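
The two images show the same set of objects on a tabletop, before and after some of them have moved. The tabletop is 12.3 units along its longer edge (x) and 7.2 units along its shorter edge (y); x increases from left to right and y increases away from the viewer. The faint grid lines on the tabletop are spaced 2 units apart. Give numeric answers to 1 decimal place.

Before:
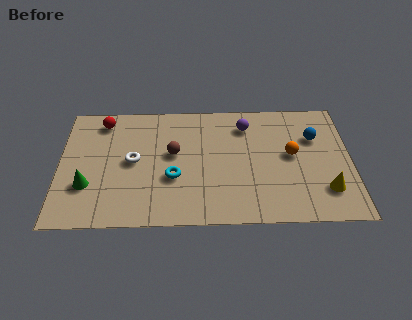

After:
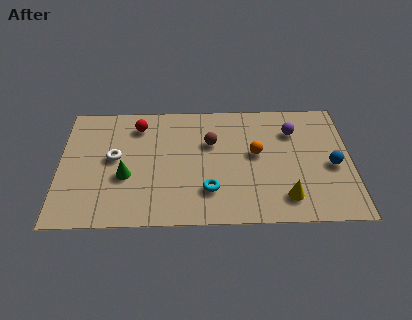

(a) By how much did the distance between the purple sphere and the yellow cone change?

-1.2

Before: roughly 5.1 units apart; after: 3.9. That's 1.2 units closer together.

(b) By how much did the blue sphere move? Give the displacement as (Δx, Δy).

(0.7, -1.7)

The blue sphere started near (10.8, 4.9) and ended near (11.5, 3.2).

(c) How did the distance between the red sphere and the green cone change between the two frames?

-0.8

They were about 3.8 units apart before and 3.0 after — 0.8 units closer together.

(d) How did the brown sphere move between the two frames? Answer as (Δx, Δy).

(1.6, 0.6)

From the two frames, the brown sphere sits at roughly (4.8, 4.1) before and (6.4, 4.7) after.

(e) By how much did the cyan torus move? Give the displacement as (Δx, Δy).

(1.5, -0.8)

The cyan torus started near (4.8, 2.7) and ended near (6.3, 1.9).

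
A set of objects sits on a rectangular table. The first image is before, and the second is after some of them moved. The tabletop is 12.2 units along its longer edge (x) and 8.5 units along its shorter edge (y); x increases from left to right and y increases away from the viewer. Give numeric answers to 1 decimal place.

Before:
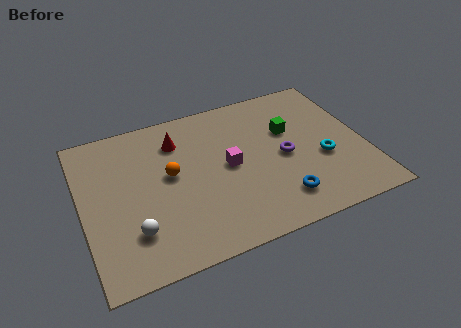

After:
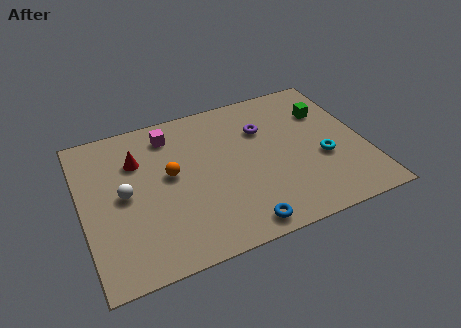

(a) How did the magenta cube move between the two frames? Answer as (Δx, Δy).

(-2.3, 2.7)

From the two frames, the magenta cube sits at roughly (6.3, 4.3) before and (4.0, 7.0) after.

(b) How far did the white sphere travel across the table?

2.1

The white sphere moved from about (2.0, 2.2) to (1.8, 4.3), a distance of √(0.2² + 2.1²) ≈ 2.1.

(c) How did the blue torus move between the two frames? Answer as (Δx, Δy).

(-1.8, -0.8)

From the two frames, the blue torus sits at roughly (8.2, 1.7) before and (6.4, 0.9) after.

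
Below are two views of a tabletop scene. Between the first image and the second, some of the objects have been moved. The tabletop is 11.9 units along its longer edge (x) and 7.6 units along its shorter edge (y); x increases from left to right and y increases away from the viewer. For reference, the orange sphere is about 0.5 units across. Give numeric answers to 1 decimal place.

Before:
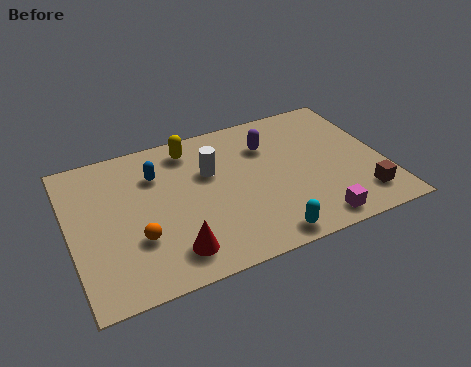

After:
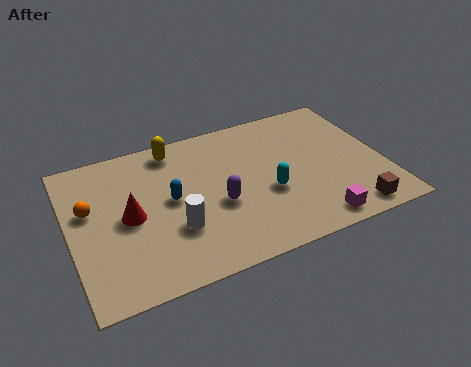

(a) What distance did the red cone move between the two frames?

2.7

The red cone moved from about (3.6, 1.4) to (2.2, 3.7), a distance of √(1.4² + 2.3²) ≈ 2.7.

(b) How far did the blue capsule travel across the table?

1.6

From (3.4, 5.5) to (3.8, 4.0), the blue capsule covered √(0.4² + 1.5²) ≈ 1.6 units.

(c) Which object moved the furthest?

the purple capsule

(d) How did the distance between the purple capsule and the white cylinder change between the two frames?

-0.6

Before: roughly 2.4 units apart; after: 1.8. That's 0.6 units closer together.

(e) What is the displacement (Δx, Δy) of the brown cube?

(-0.5, -0.6)

The brown cube was at about (10.8, 1.5) and moved to about (10.3, 0.9).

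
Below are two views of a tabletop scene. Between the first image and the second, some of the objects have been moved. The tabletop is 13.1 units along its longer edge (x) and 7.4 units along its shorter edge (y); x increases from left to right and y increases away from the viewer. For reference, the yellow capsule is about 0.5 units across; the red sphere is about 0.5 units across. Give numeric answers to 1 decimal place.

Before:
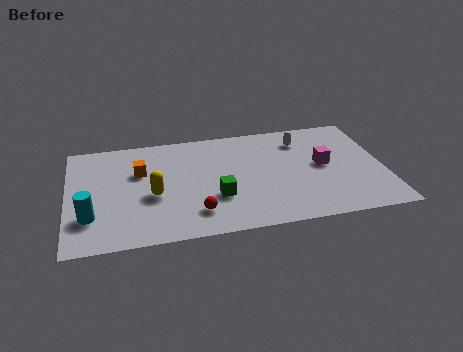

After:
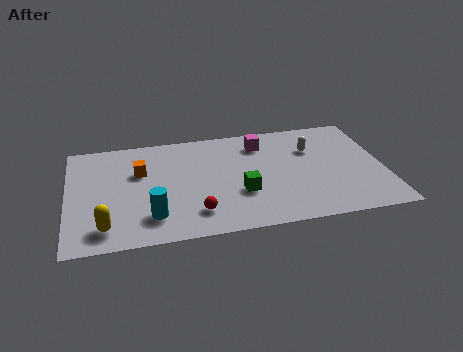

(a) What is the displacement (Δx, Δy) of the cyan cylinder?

(2.5, -0.4)

From the two frames, the cyan cylinder sits at roughly (0.9, 2.1) before and (3.4, 1.7) after.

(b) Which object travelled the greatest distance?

the magenta cube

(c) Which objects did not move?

the orange cube and the red sphere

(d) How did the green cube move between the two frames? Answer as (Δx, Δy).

(1.0, 0.1)

From the two frames, the green cube sits at roughly (6.1, 2.5) before and (7.1, 2.6) after.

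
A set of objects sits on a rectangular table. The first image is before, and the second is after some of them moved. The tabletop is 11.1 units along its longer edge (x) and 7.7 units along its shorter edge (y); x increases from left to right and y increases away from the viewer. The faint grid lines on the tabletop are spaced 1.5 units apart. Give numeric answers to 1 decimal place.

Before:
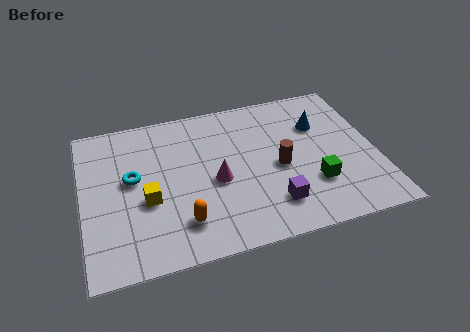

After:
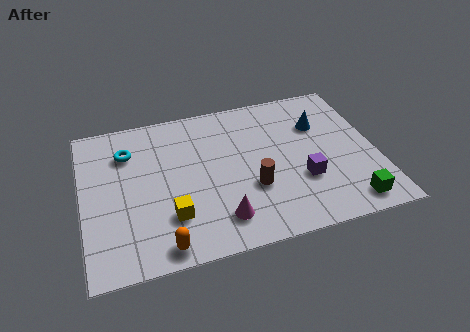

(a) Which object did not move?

the blue cone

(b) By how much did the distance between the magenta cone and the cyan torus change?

+2.1

They were about 3.2 units apart before and 5.3 after — 2.1 units further apart.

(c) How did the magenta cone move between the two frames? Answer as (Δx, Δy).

(0.0, -1.9)

The magenta cone was at about (5.0, 3.4) and moved to about (5.0, 1.5).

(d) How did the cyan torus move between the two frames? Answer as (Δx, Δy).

(-0.1, 1.4)

The cyan torus was at about (1.9, 4.3) and moved to about (1.8, 5.7).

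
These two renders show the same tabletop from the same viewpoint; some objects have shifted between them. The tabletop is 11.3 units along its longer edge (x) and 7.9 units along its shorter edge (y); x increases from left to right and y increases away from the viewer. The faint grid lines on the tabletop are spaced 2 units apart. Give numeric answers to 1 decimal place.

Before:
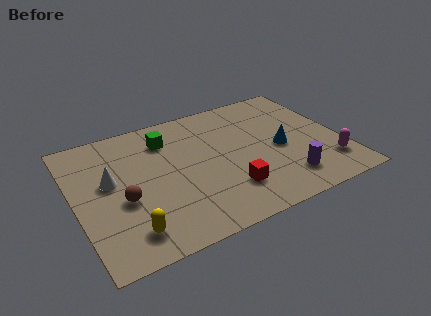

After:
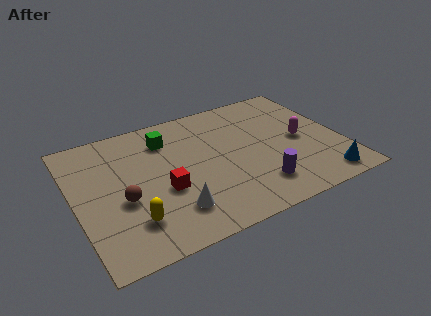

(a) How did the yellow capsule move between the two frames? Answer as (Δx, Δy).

(0.2, 0.5)

The yellow capsule was at about (1.9, 1.4) and moved to about (2.1, 1.9).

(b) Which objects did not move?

the brown sphere and the green cube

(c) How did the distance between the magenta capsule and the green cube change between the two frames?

-1.7

Before: roughly 7.7 units apart; after: 6.0. That's 1.7 units closer together.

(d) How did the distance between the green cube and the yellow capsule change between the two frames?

-0.5

They were about 5.2 units apart before and 4.7 after — 0.5 units closer together.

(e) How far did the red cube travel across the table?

2.8

The red cube moved from about (6.2, 2.0) to (3.6, 3.1), a distance of √(2.6² + 1.1²) ≈ 2.8.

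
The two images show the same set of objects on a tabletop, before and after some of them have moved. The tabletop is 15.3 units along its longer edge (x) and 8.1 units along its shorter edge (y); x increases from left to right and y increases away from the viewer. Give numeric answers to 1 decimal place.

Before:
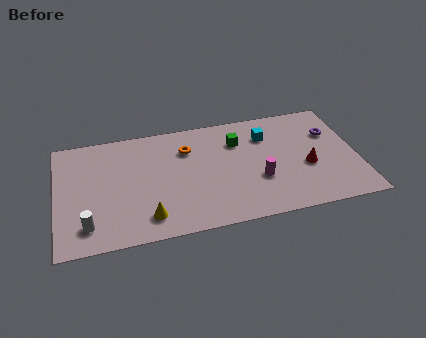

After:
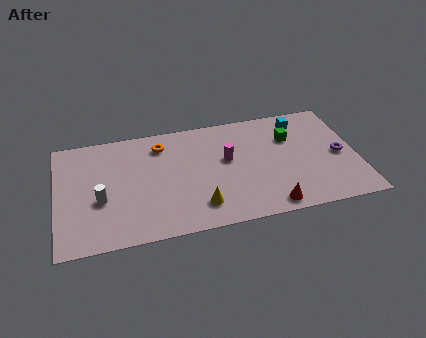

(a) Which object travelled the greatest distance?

the red cone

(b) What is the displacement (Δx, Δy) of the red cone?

(-2.1, -2.4)

The red cone was at about (12.7, 3.3) and moved to about (10.6, 0.9).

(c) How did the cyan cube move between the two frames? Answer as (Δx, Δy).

(1.8, 0.7)

The cyan cube was at about (10.8, 6.0) and moved to about (12.6, 6.7).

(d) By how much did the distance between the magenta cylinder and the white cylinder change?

-2.1

The distance was about 8.8 in the first image and 6.7 in the second, so they moved 2.1 units closer together.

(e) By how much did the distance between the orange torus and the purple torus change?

+2.0

The distance was about 7.4 in the first image and 9.4 in the second, so they moved 2.0 units further apart.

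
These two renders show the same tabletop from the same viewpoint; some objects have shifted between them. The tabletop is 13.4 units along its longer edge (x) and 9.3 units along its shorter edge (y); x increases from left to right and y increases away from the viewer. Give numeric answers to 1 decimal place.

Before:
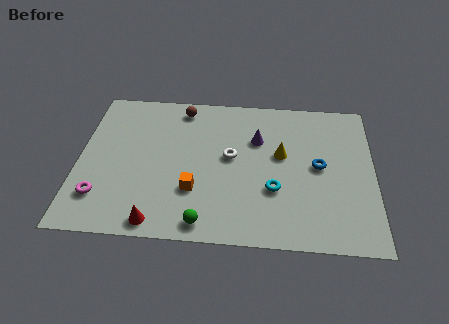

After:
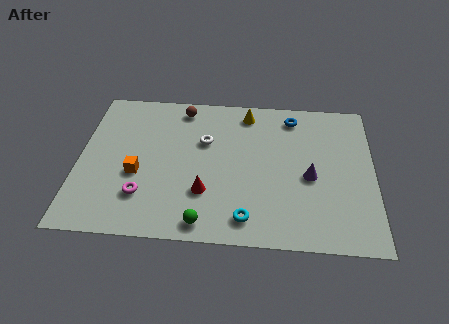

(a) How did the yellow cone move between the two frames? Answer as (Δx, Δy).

(-1.6, 2.6)

From the two frames, the yellow cone sits at roughly (9.2, 5.4) before and (7.6, 8.0) after.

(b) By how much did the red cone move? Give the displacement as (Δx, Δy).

(2.1, 1.9)

From the two frames, the red cone sits at roughly (3.7, 0.9) before and (5.8, 2.8) after.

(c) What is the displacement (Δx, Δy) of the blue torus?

(-1.2, 3.1)

The blue torus started near (10.9, 4.8) and ended near (9.7, 7.9).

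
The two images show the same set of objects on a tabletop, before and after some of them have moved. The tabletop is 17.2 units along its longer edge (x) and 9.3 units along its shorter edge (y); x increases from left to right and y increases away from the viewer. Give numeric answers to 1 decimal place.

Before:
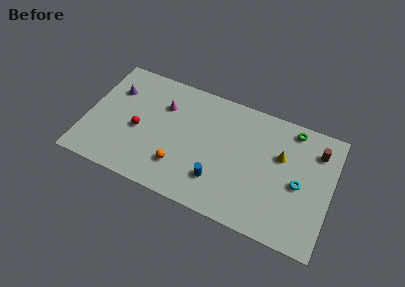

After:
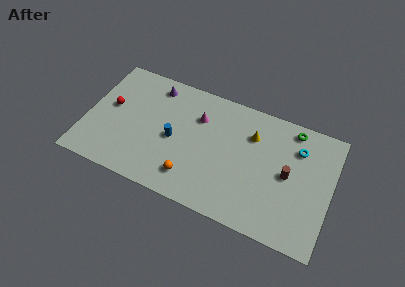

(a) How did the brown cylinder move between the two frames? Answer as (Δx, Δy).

(-1.8, -2.5)

From the two frames, the brown cylinder sits at roughly (16.0, 7.2) before and (14.2, 4.7) after.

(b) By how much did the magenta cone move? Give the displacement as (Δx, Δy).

(2.5, 0.0)

From the two frames, the magenta cone sits at roughly (5.2, 6.6) before and (7.7, 6.6) after.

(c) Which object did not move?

the green torus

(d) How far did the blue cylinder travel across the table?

3.8

The blue cylinder moved from about (9.5, 2.4) to (6.2, 4.3), a distance of √(3.3² + 1.9²) ≈ 3.8.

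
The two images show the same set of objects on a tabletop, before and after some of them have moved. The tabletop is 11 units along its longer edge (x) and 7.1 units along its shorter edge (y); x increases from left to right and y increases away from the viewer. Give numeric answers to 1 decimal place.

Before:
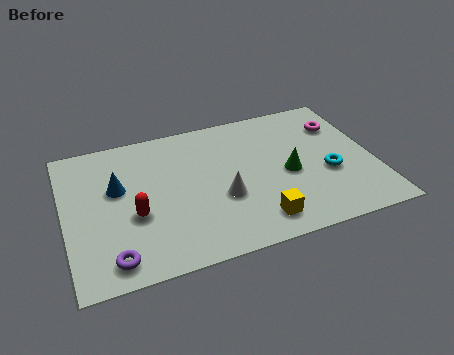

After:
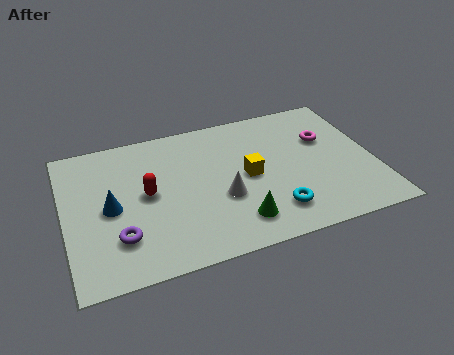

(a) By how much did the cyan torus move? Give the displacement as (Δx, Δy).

(-2.1, -1.3)

The cyan torus started near (9.3, 2.8) and ended near (7.2, 1.5).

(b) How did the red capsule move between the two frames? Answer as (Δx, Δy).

(0.5, 0.9)

From the two frames, the red capsule sits at roughly (2.4, 2.8) before and (2.9, 3.7) after.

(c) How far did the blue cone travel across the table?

0.9

The blue cone moved from about (1.9, 4.3) to (1.6, 3.4), a distance of √(0.3² + 0.9²) ≈ 0.9.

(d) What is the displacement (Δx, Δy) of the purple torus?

(0.3, 0.9)

The purple torus started near (1.5, 1.0) and ended near (1.8, 1.9).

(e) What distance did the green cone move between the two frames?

2.7

From (7.9, 3.2) to (5.9, 1.4), the green cone covered √(2.0² + 1.8²) ≈ 2.7 units.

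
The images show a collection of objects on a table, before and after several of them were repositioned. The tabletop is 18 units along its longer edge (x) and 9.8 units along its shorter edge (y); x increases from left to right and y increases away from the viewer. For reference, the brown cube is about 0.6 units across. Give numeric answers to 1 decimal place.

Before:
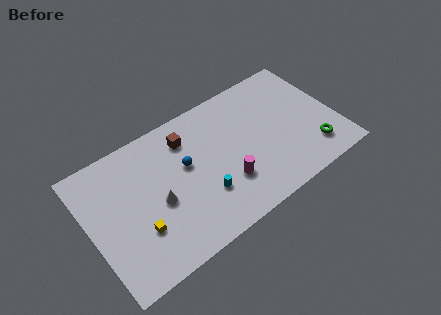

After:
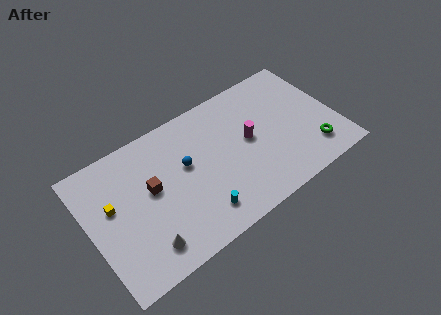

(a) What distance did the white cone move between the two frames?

2.9

The white cone was near (4.8, 4.3) before and (3.4, 1.8) after, so it travelled √(1.4² + 2.5²) ≈ 2.9 units.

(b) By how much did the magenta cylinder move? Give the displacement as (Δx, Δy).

(2.1, 2.2)

From the two frames, the magenta cylinder sits at roughly (9.6, 3.0) before and (11.7, 5.2) after.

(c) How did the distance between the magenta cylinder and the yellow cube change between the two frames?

+3.6

They were about 6.4 units apart before and 10.0 after — 3.6 units further apart.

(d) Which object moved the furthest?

the brown cube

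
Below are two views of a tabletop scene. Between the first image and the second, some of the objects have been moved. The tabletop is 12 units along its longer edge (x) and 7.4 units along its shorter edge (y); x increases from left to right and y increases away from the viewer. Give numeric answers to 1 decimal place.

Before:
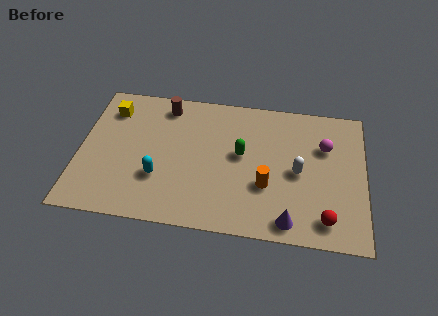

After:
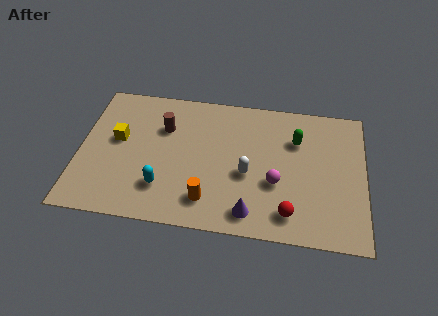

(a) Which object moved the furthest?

the magenta sphere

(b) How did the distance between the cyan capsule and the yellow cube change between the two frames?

-1.0

The distance was about 4.0 in the first image and 3.0 in the second, so they moved 1.0 units closer together.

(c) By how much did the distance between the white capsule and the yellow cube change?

-2.7

Before: roughly 8.3 units apart; after: 5.6. That's 2.7 units closer together.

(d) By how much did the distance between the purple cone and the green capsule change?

+0.7

The distance was about 3.8 in the first image and 4.5 in the second, so they moved 0.7 units further apart.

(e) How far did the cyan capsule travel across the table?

0.5

The cyan capsule moved from about (3.4, 2.4) to (3.6, 1.9), a distance of √(0.2² + 0.5²) ≈ 0.5.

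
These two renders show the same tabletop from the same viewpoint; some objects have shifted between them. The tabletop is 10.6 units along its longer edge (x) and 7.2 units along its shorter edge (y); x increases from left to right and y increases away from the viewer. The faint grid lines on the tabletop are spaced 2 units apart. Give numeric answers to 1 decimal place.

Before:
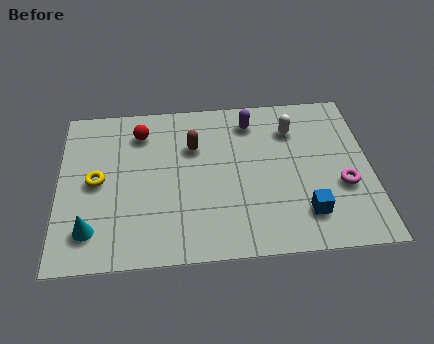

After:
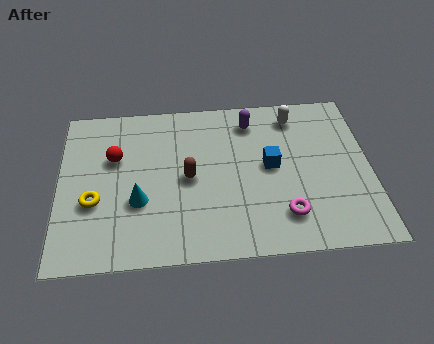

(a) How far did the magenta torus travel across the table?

2.3

The magenta torus was near (9.6, 2.7) before and (7.6, 1.6) after, so it travelled √(2.0² + 1.1²) ≈ 2.3 units.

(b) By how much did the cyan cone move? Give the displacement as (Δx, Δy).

(1.6, 1.1)

The cyan cone started near (1.1, 1.5) and ended near (2.7, 2.6).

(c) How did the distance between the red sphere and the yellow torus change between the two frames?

-0.6

They were about 2.6 units apart before and 2.0 after — 0.6 units closer together.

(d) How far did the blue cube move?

2.5

The blue cube was near (8.3, 1.6) before and (7.2, 3.8) after, so it travelled √(1.1² + 2.2²) ≈ 2.5 units.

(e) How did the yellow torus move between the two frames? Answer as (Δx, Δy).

(-0.1, -0.9)

The yellow torus started near (1.3, 3.6) and ended near (1.2, 2.7).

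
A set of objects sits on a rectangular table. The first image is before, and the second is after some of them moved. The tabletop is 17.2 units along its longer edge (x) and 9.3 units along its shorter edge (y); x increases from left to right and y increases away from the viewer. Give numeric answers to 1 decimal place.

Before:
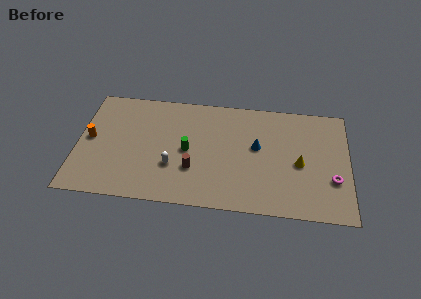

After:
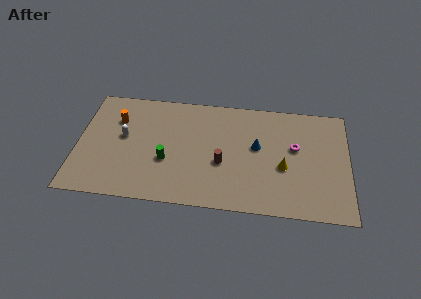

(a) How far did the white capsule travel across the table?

3.8

The white capsule was near (6.1, 3.1) before and (2.9, 5.2) after, so it travelled √(3.2² + 2.1²) ≈ 3.8 units.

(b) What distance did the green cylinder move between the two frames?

1.6

The green cylinder was near (7.0, 4.5) before and (5.7, 3.5) after, so it travelled √(1.3² + 1.0²) ≈ 1.6 units.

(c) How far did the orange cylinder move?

2.4

From (0.8, 4.8) to (2.4, 6.6), the orange cylinder covered √(1.6² + 1.8²) ≈ 2.4 units.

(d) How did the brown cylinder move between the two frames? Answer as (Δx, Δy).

(1.8, 0.7)

The brown cylinder started near (7.4, 3.0) and ended near (9.2, 3.7).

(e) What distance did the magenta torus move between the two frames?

3.4

From (16.2, 3.1) to (13.8, 5.5), the magenta torus covered √(2.4² + 2.4²) ≈ 3.4 units.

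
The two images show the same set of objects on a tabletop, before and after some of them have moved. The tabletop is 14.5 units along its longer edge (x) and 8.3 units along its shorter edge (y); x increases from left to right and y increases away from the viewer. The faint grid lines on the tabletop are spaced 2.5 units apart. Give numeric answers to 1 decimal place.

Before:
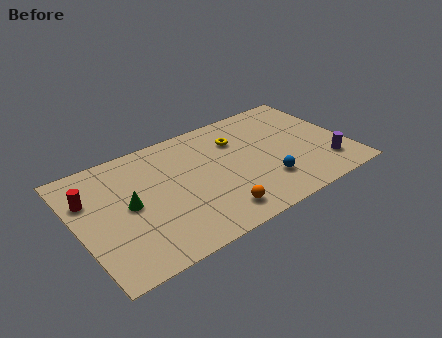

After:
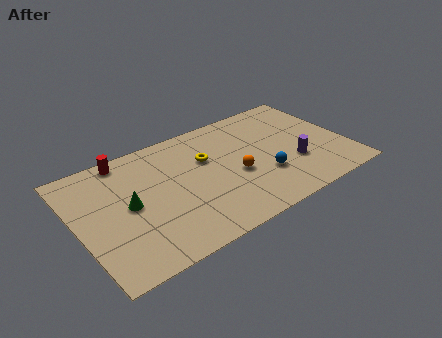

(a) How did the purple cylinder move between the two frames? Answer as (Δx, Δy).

(-1.6, 0.9)

The purple cylinder started near (13.1, 1.9) and ended near (11.5, 2.8).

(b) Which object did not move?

the green cone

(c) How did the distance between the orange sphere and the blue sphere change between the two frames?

-1.4

They were about 3.0 units apart before and 1.6 after — 1.4 units closer together.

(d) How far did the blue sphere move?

0.5

From (9.8, 2.2) to (9.8, 2.7), the blue sphere covered √(0.0² + 0.5²) ≈ 0.5 units.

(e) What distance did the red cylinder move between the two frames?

2.8

From (0.8, 5.7) to (3.0, 7.5), the red cylinder covered √(2.2² + 1.8²) ≈ 2.8 units.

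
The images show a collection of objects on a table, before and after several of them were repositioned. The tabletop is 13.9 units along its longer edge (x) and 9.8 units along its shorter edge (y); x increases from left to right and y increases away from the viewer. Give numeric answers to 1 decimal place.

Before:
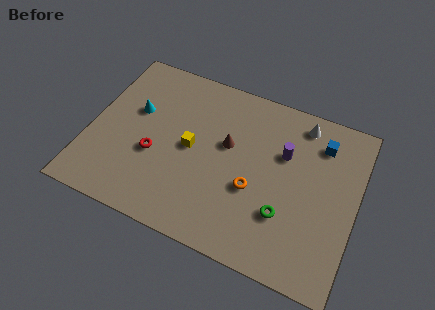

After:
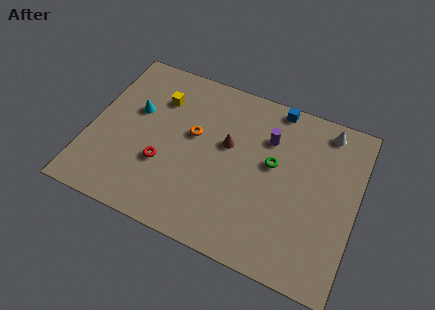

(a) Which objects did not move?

the cyan cone and the brown cone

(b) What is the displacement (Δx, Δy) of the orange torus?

(-3.4, 1.9)

The orange torus started near (8.7, 3.8) and ended near (5.3, 5.7).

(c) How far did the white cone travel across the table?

1.3

The white cone moved from about (10.7, 8.5) to (12.0, 8.6), a distance of √(1.3² + 0.1²) ≈ 1.3.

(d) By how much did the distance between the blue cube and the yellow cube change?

-0.8

The distance was about 7.1 in the first image and 6.3 in the second, so they moved 0.8 units closer together.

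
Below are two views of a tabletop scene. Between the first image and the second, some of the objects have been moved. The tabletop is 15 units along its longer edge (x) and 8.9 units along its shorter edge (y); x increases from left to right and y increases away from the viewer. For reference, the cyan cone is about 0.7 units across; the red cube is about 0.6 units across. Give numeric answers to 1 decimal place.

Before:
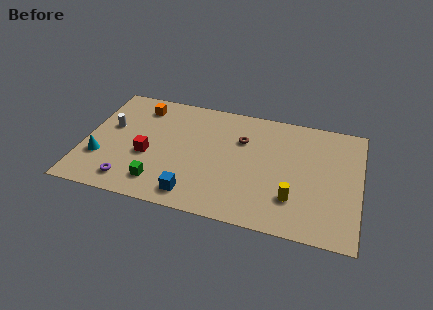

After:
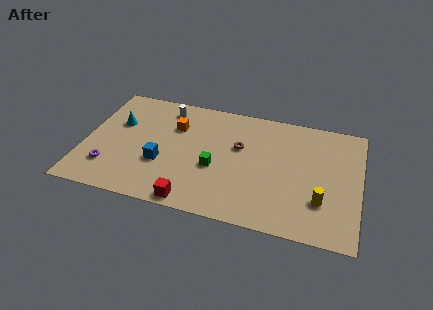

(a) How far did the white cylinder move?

3.6

The white cylinder moved from about (1.3, 5.3) to (4.2, 7.5), a distance of √(2.9² + 2.2²) ≈ 3.6.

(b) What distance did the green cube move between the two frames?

3.5

From (4.3, 1.7) to (7.2, 3.6), the green cube covered √(2.9² + 1.9²) ≈ 3.5 units.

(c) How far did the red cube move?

3.9

The red cube moved from about (3.5, 3.6) to (6.2, 0.8), a distance of √(2.7² + 2.8²) ≈ 3.9.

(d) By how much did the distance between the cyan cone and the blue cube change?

-1.8

Before: roughly 5.4 units apart; after: 3.6. That's 1.8 units closer together.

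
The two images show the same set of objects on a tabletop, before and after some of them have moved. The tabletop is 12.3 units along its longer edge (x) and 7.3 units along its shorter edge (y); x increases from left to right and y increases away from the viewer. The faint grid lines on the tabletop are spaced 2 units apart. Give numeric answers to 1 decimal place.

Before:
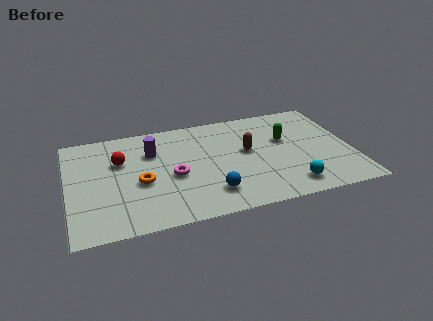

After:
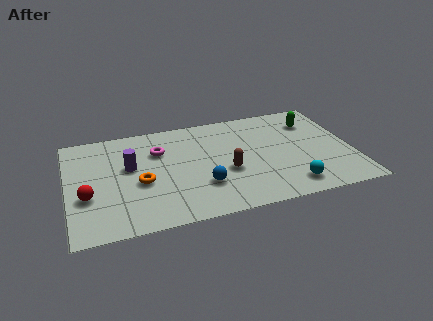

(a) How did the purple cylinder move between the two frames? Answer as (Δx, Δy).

(-1.0, -0.8)

The purple cylinder was at about (3.7, 5.1) and moved to about (2.7, 4.3).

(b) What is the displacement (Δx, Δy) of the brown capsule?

(-1.0, -1.2)

From the two frames, the brown capsule sits at roughly (7.8, 4.1) before and (6.8, 2.9) after.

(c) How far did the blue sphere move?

0.7

From (6.0, 1.6) to (5.7, 2.2), the blue sphere covered √(0.3² + 0.6²) ≈ 0.7 units.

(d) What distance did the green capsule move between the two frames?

1.6

The green capsule was near (9.5, 4.5) before and (10.8, 5.5) after, so it travelled √(1.3² + 1.0²) ≈ 1.6 units.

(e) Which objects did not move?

the orange torus and the cyan sphere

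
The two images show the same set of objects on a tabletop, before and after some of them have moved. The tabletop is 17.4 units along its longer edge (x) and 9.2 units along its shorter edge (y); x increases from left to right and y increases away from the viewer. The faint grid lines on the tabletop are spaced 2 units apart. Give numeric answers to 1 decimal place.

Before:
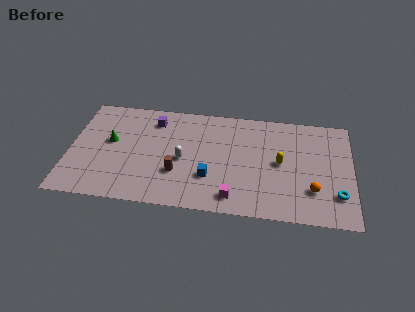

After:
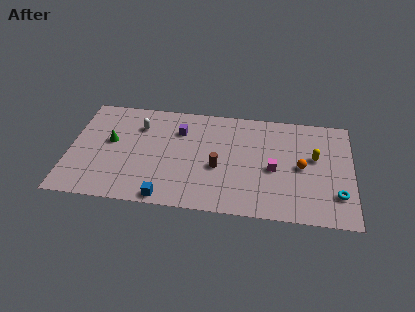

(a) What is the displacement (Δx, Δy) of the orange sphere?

(-0.7, 1.9)

From the two frames, the orange sphere sits at roughly (15.0, 2.6) before and (14.3, 4.5) after.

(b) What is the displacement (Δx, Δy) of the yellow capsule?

(2.1, 0.7)

The yellow capsule was at about (13.0, 4.7) and moved to about (15.1, 5.4).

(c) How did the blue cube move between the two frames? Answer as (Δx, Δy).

(-2.6, -2.1)

The blue cube was at about (8.7, 2.9) and moved to about (6.1, 0.8).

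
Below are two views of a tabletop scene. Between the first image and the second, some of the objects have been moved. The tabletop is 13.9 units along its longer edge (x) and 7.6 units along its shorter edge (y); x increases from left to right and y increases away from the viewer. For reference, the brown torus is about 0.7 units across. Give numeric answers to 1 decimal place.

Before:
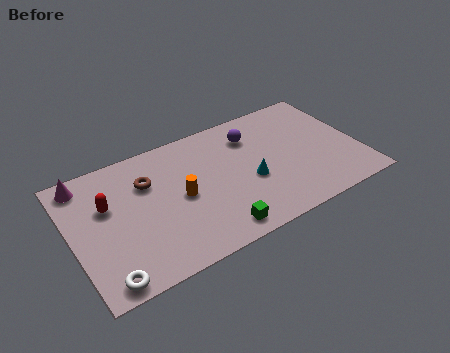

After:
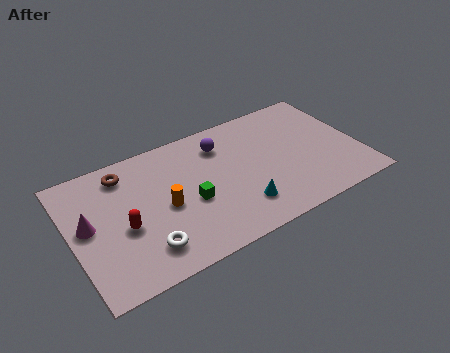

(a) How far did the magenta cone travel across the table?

2.5

From (0.9, 6.6) to (0.8, 4.1), the magenta cone covered √(0.1² + 2.5²) ≈ 2.5 units.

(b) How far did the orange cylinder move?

0.8

The orange cylinder moved from about (5.2, 3.7) to (4.4, 3.5), a distance of √(0.8² + 0.2²) ≈ 0.8.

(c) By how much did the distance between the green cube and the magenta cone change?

-3.0

Before: roughly 7.9 units apart; after: 4.9. That's 3.0 units closer together.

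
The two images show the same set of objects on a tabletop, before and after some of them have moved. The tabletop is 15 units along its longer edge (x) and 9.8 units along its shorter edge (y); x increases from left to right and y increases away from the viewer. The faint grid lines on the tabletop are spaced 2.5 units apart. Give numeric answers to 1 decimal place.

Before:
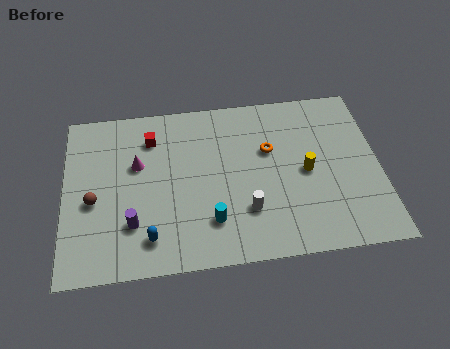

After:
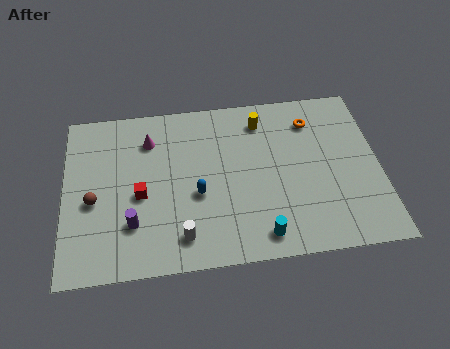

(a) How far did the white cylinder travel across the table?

3.3

The white cylinder was near (8.6, 2.8) before and (5.5, 1.7) after, so it travelled √(3.1² + 1.1²) ≈ 3.3 units.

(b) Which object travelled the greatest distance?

the yellow cylinder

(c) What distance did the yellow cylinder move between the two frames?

3.9

From (11.5, 4.7) to (9.5, 8.0), the yellow cylinder covered √(2.0² + 3.3²) ≈ 3.9 units.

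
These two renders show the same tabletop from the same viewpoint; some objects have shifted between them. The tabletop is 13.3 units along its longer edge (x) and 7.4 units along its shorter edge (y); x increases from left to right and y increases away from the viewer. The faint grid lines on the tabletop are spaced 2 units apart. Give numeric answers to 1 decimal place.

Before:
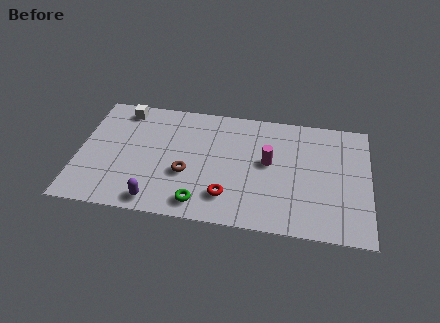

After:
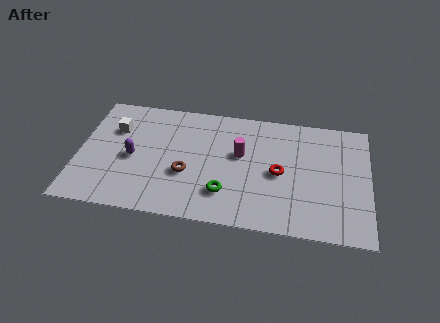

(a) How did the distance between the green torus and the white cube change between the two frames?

-0.4

They were about 6.5 units apart before and 6.1 after — 0.4 units closer together.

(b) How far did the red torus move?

2.9

The red torus moved from about (6.9, 1.7) to (9.2, 3.5), a distance of √(2.3² + 1.8²) ≈ 2.9.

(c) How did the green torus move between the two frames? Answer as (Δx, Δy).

(1.1, 0.8)

The green torus was at about (5.7, 1.1) and moved to about (6.8, 1.9).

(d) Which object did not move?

the brown torus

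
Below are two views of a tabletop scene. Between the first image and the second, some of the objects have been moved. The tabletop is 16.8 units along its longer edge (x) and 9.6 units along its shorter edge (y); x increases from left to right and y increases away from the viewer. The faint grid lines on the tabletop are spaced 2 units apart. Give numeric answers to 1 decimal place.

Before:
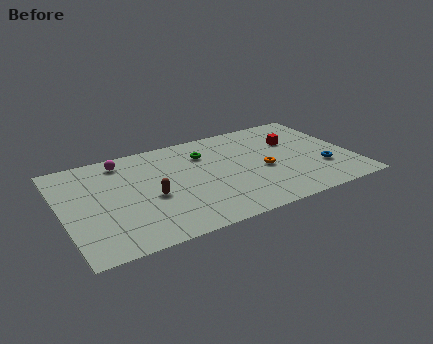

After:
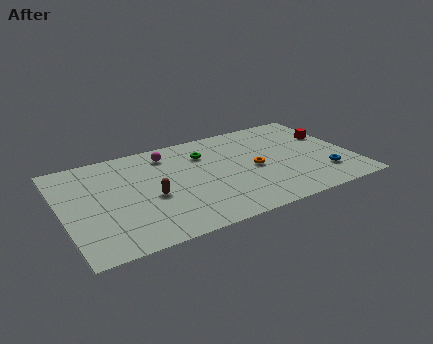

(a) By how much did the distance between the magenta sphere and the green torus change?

-2.6

The distance was about 4.8 in the first image and 2.2 in the second, so they moved 2.6 units closer together.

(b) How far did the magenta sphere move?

2.6

From (3.8, 8.2) to (6.4, 7.9), the magenta sphere covered √(2.6² + 0.3²) ≈ 2.6 units.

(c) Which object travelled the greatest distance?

the magenta sphere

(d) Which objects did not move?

the brown capsule and the green torus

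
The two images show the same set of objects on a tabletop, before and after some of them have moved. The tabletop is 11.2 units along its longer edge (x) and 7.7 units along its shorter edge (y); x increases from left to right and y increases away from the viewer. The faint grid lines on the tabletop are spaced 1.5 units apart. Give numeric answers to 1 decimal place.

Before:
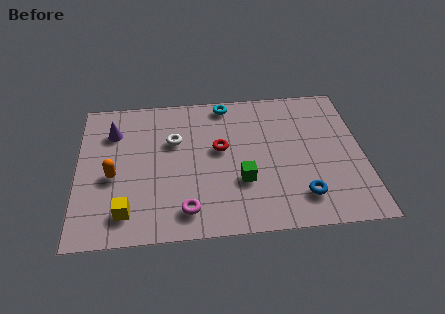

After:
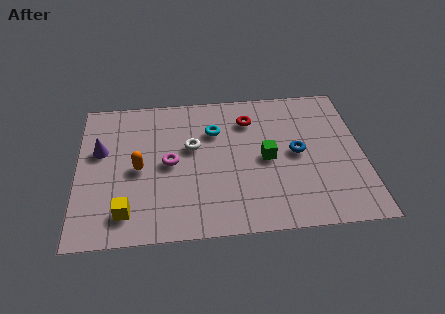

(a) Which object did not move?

the yellow cube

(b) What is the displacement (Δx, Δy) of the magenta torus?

(-0.6, 2.5)

The magenta torus started near (4.2, 1.3) and ended near (3.6, 3.8).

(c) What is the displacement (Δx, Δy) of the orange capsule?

(1.0, 0.3)

From the two frames, the orange capsule sits at roughly (1.4, 3.3) before and (2.4, 3.6) after.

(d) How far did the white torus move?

0.8

The white torus moved from about (3.8, 5.0) to (4.5, 4.6), a distance of √(0.7² + 0.4²) ≈ 0.8.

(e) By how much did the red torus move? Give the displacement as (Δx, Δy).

(1.2, 1.5)

The red torus started near (5.6, 4.4) and ended near (6.8, 5.9).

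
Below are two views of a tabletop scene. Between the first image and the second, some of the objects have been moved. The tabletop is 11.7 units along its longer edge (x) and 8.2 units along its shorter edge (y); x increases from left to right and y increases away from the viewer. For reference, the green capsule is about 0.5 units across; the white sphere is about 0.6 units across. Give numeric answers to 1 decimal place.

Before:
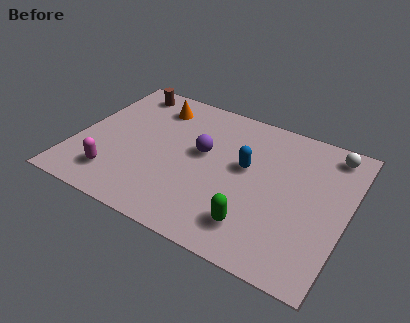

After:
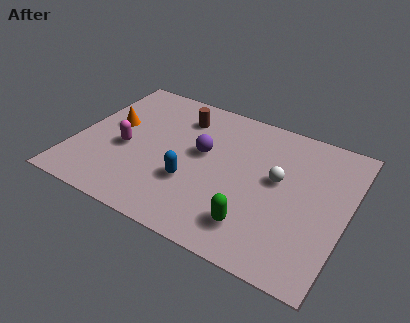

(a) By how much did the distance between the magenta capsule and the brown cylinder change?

-1.9

They were about 5.4 units apart before and 3.5 after — 1.9 units closer together.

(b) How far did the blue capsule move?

2.8

The blue capsule was near (7.3, 4.7) before and (5.2, 2.8) after, so it travelled √(2.1² + 1.9²) ≈ 2.8 units.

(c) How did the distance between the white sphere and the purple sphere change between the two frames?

-2.5

Before: roughly 5.8 units apart; after: 3.3. That's 2.5 units closer together.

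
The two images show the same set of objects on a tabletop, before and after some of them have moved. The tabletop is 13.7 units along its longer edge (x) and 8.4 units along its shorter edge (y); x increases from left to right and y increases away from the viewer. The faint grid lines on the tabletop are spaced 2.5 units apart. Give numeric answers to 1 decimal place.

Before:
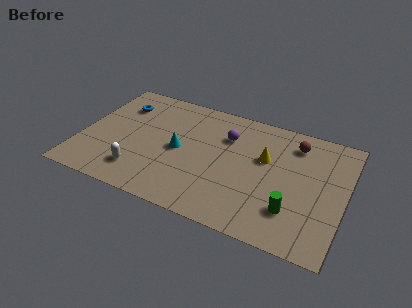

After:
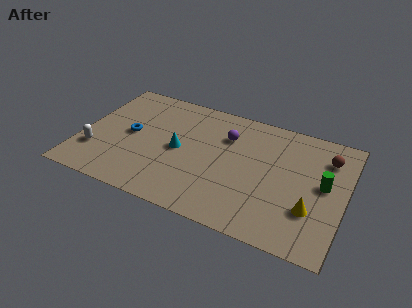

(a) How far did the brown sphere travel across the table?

1.7

The brown sphere moved from about (10.9, 6.8) to (12.6, 6.4), a distance of √(1.7² + 0.4²) ≈ 1.7.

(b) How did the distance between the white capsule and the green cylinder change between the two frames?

+4.0

The distance was about 7.9 in the first image and 11.9 in the second, so they moved 4.0 units further apart.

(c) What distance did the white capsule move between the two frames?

2.5

The white capsule moved from about (3.3, 1.8) to (0.9, 2.4), a distance of √(2.4² + 0.6²) ≈ 2.5.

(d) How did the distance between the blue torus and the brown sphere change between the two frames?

+1.1

The distance was about 9.2 in the first image and 10.3 in the second, so they moved 1.1 units further apart.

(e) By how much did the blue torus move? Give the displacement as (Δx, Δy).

(0.8, -2.0)

The blue torus was at about (1.7, 6.3) and moved to about (2.5, 4.3).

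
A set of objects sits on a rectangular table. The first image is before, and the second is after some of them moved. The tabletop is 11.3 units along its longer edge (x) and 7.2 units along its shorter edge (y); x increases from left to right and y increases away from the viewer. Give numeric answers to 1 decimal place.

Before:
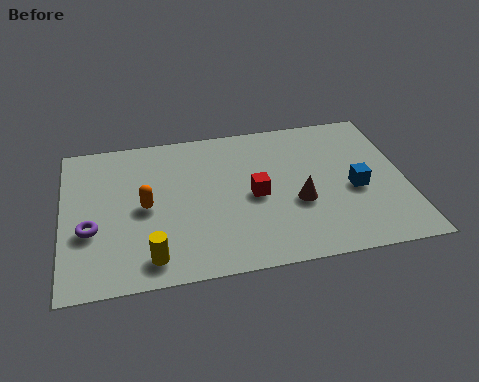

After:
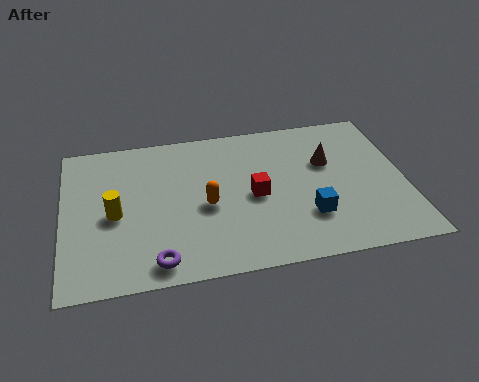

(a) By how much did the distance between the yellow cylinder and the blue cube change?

-0.7

They were about 7.1 units apart before and 6.4 after — 0.7 units closer together.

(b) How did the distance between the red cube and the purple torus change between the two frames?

-1.3

They were about 5.4 units apart before and 4.1 after — 1.3 units closer together.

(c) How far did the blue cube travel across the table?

1.9

From (9.6, 3.1) to (8.0, 2.1), the blue cube covered √(1.6² + 1.0²) ≈ 1.9 units.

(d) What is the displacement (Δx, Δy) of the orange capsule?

(2.0, -0.3)

The orange capsule started near (2.7, 3.5) and ended near (4.7, 3.2).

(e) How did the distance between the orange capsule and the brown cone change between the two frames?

-0.7

They were about 5.0 units apart before and 4.3 after — 0.7 units closer together.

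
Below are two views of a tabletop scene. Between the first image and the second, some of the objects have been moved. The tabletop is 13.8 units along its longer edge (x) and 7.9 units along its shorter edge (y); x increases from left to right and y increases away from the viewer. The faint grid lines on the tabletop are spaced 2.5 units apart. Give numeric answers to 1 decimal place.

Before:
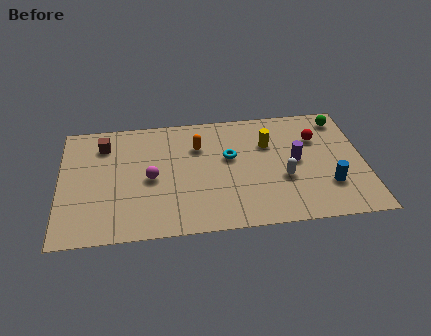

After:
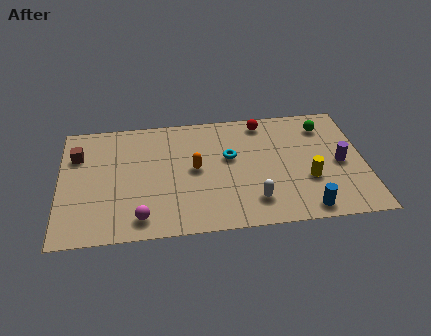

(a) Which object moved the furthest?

the yellow cylinder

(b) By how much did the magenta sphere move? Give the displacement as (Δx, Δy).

(-0.5, -2.5)

The magenta sphere started near (4.1, 3.7) and ended near (3.6, 1.2).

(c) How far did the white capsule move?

1.9

From (10.1, 3.0) to (8.7, 1.7), the white capsule covered √(1.4² + 1.3²) ≈ 1.9 units.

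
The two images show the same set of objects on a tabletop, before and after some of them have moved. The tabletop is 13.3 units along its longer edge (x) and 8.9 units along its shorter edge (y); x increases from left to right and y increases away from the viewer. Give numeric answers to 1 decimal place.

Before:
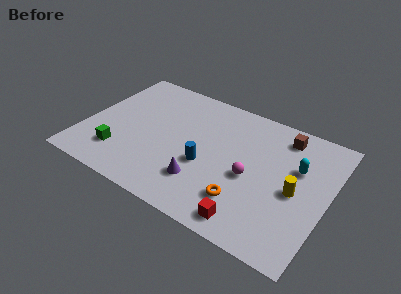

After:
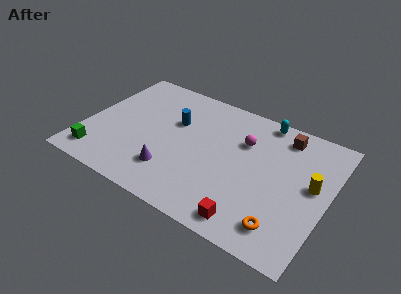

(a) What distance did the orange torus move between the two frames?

2.3

The orange torus was near (9.1, 2.2) before and (11.3, 1.6) after, so it travelled √(2.2² + 0.6²) ≈ 2.3 units.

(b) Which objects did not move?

the brown cube and the red cube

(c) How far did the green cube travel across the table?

1.3

The green cube moved from about (2.2, 2.1) to (1.1, 1.4), a distance of √(1.1² + 0.7²) ≈ 1.3.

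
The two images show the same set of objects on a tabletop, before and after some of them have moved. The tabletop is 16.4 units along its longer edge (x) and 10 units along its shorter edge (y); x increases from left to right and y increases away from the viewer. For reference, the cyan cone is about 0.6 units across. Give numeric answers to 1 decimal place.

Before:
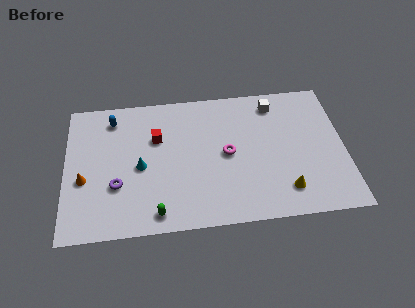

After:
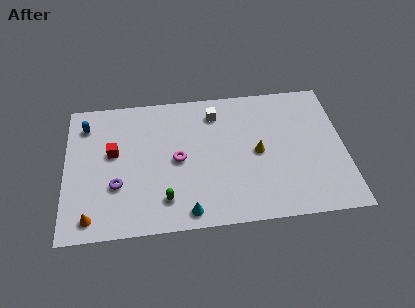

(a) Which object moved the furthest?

the cyan cone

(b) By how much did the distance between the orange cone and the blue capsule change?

+2.1

The distance was about 4.6 in the first image and 6.7 in the second, so they moved 2.1 units further apart.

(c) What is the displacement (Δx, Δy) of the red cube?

(-2.6, -0.8)

The red cube started near (5.4, 6.6) and ended near (2.8, 5.8).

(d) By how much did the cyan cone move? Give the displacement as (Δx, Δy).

(2.7, -3.5)

From the two frames, the cyan cone sits at roughly (4.4, 4.6) before and (7.1, 1.1) after.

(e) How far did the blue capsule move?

1.6

From (2.8, 8.3) to (1.2, 8.0), the blue capsule covered √(1.6² + 0.3²) ≈ 1.6 units.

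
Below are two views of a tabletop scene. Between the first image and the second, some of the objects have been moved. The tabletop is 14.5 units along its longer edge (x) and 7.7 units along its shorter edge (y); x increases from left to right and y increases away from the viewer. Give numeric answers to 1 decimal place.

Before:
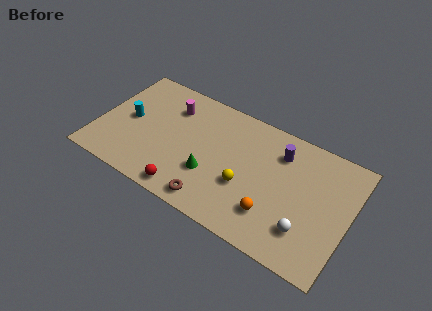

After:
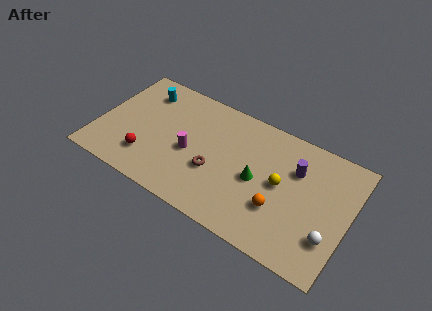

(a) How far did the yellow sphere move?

2.2

The yellow sphere moved from about (8.7, 2.9) to (10.6, 4.0), a distance of √(1.9² + 1.1²) ≈ 2.2.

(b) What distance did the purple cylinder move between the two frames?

1.2

The purple cylinder moved from about (10.3, 5.9) to (11.3, 5.3), a distance of √(1.0² + 0.6²) ≈ 1.2.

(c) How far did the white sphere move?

1.3

The white sphere was near (12.3, 2.0) before and (13.6, 2.2) after, so it travelled √(1.3² + 0.2²) ≈ 1.3 units.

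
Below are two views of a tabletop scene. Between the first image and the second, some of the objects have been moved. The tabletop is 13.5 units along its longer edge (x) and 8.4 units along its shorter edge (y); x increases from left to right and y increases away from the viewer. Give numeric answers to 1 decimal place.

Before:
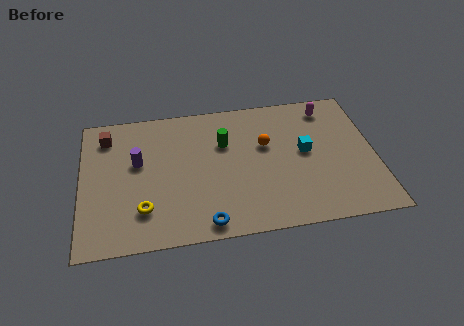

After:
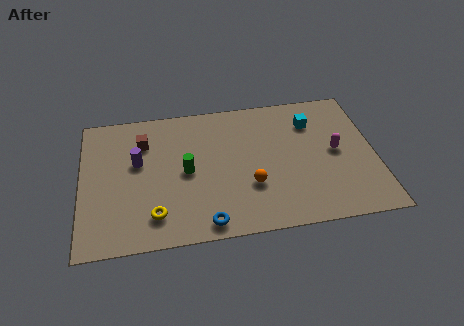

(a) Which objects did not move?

the blue torus and the purple cylinder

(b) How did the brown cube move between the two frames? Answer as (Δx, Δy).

(1.7, -0.6)

The brown cube was at about (1.2, 6.8) and moved to about (2.9, 6.2).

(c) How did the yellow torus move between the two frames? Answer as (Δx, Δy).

(0.5, -0.4)

The yellow torus was at about (2.8, 2.1) and moved to about (3.3, 1.7).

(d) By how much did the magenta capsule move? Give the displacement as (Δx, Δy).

(0.2, -2.8)

The magenta capsule was at about (11.5, 7.1) and moved to about (11.7, 4.3).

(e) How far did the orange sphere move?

2.5

The orange sphere moved from about (8.5, 5.2) to (7.7, 2.8), a distance of √(0.8² + 2.4²) ≈ 2.5.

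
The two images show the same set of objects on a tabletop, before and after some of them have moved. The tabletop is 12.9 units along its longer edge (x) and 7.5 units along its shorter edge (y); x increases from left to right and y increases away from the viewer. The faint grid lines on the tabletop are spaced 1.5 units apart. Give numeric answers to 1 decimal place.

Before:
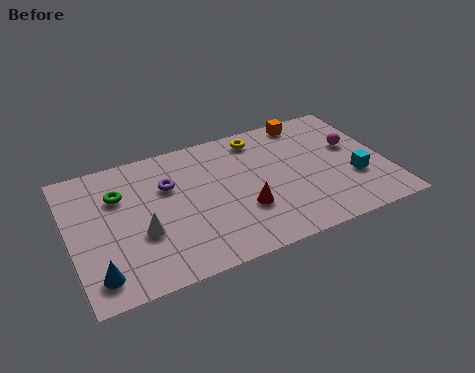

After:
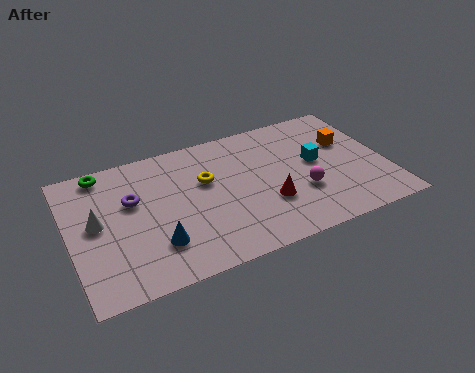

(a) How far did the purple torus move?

1.5

The purple torus moved from about (4.1, 5.0) to (2.6, 4.7), a distance of √(1.5² + 0.3²) ≈ 1.5.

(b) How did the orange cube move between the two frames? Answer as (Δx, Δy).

(1.4, -1.9)

The orange cube was at about (10.1, 6.7) and moved to about (11.5, 4.8).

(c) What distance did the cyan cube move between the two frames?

2.1

The cyan cube moved from about (11.5, 2.6) to (10.1, 4.1), a distance of √(1.4² + 1.5²) ≈ 2.1.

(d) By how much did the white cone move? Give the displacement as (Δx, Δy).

(-1.7, 1.2)

The white cone started near (2.8, 2.8) and ended near (1.1, 4.0).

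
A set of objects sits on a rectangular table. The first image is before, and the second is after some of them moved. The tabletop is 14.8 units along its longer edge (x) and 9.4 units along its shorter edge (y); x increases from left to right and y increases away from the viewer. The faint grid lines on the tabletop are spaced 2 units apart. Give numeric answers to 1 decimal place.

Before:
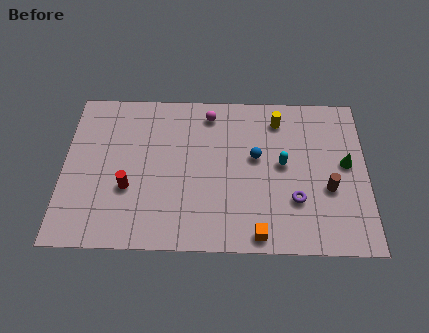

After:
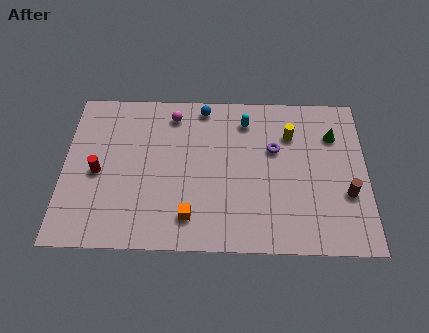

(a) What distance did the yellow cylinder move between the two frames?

1.1

The yellow cylinder moved from about (10.5, 7.7) to (11.1, 6.8), a distance of √(0.6² + 0.9²) ≈ 1.1.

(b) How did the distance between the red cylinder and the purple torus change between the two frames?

+0.6

They were about 8.1 units apart before and 8.7 after — 0.6 units further apart.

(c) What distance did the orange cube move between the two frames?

3.4

The orange cube was near (9.5, 0.9) before and (6.2, 1.8) after, so it travelled √(3.3² + 0.9²) ≈ 3.4 units.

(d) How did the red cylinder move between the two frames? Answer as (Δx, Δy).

(-1.5, 0.9)

From the two frames, the red cylinder sits at roughly (3.2, 3.4) before and (1.7, 4.3) after.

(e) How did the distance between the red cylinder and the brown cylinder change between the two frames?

+2.4

Before: roughly 9.7 units apart; after: 12.1. That's 2.4 units further apart.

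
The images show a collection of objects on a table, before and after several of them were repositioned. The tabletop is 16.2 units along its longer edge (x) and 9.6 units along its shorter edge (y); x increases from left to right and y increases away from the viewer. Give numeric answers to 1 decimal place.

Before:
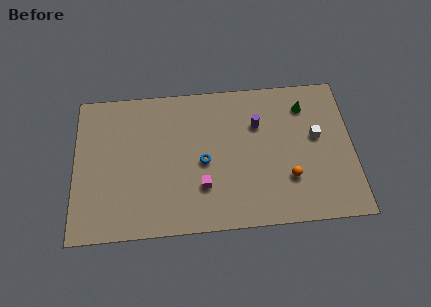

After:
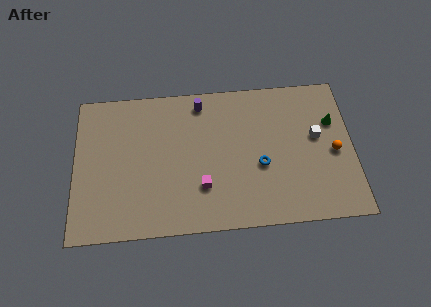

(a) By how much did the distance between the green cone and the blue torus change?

-1.8

They were about 6.8 units apart before and 5.0 after — 1.8 units closer together.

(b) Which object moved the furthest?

the purple cylinder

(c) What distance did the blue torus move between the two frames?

3.3

From (7.5, 4.4) to (10.8, 3.9), the blue torus covered √(3.3² + 0.5²) ≈ 3.3 units.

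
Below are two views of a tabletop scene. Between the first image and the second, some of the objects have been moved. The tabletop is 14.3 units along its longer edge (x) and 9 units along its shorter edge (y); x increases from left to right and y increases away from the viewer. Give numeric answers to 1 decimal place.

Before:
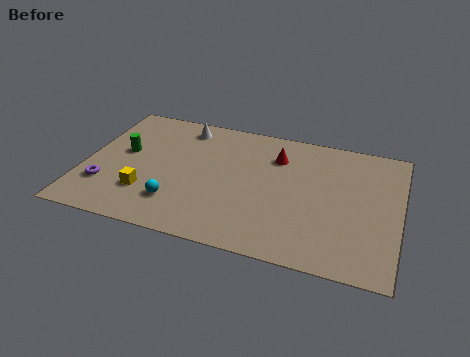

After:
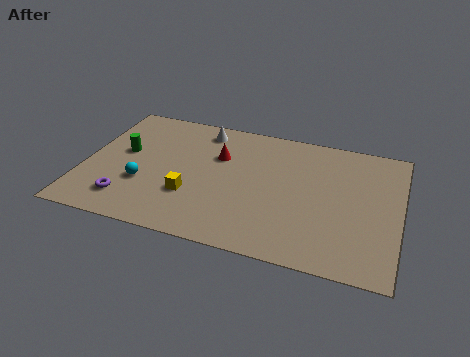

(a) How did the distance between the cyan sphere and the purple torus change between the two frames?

-1.9

The distance was about 3.3 in the first image and 1.4 in the second, so they moved 1.9 units closer together.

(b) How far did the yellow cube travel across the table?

2.0

The yellow cube was near (3.0, 2.5) before and (5.0, 2.9) after, so it travelled √(2.0² + 0.4²) ≈ 2.0 units.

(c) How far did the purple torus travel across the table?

1.3

From (1.1, 2.5) to (2.2, 1.8), the purple torus covered √(1.1² + 0.7²) ≈ 1.3 units.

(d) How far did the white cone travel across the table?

0.9

From (4.2, 7.7) to (5.1, 7.7), the white cone covered √(0.9² + 0.0²) ≈ 0.9 units.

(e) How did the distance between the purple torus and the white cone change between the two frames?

+0.5

Before: roughly 6.1 units apart; after: 6.6. That's 0.5 units further apart.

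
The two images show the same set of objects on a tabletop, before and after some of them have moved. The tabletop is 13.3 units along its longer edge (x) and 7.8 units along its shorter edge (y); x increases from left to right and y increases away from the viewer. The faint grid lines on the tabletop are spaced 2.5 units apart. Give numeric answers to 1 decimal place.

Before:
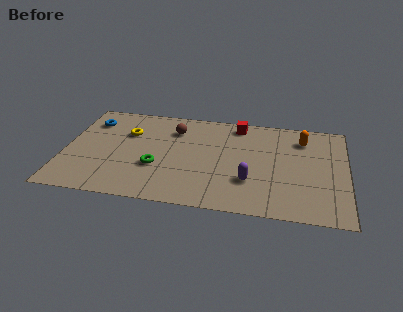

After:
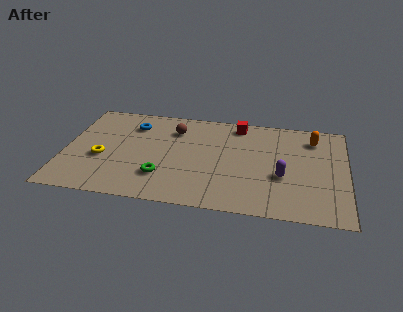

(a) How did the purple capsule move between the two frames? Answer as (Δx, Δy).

(1.5, 0.6)

The purple capsule started near (8.8, 2.4) and ended near (10.3, 3.0).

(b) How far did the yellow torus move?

2.5

From (2.9, 5.3) to (1.8, 3.1), the yellow torus covered √(1.1² + 2.2²) ≈ 2.5 units.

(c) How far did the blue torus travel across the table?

2.0

The blue torus was near (1.1, 6.0) before and (3.1, 6.0) after, so it travelled √(2.0² + 0.0²) ≈ 2.0 units.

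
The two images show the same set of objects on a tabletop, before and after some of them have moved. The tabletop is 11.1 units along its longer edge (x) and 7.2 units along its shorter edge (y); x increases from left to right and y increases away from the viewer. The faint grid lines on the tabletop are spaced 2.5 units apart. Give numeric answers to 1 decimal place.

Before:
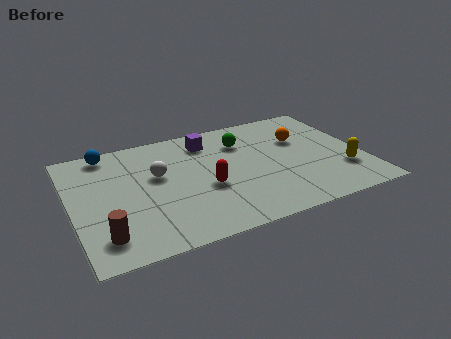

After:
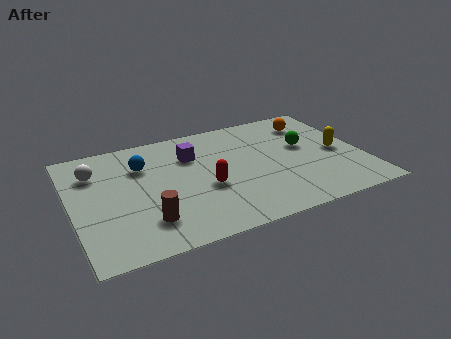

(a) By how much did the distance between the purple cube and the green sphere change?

+3.0

Before: roughly 1.4 units apart; after: 4.4. That's 3.0 units further apart.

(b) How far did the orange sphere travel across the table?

1.2

From (8.9, 4.7) to (9.5, 5.7), the orange sphere covered √(0.6² + 1.0²) ≈ 1.2 units.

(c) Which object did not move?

the red capsule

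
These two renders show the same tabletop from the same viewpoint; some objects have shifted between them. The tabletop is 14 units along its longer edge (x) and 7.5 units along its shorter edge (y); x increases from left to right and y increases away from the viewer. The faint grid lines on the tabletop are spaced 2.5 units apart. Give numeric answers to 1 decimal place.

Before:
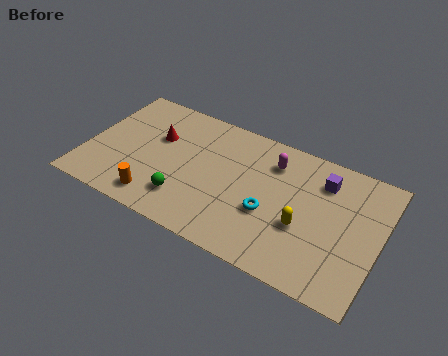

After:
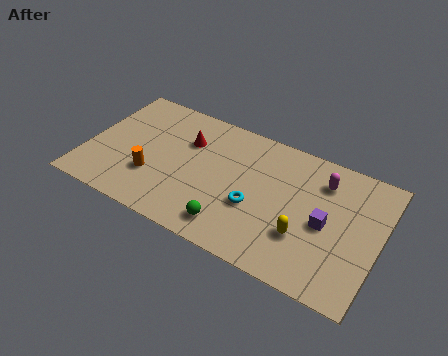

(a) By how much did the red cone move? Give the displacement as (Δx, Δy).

(1.4, 0.4)

The red cone was at about (3.2, 4.8) and moved to about (4.6, 5.2).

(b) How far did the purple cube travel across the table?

2.3

From (11.1, 5.8) to (11.5, 3.5), the purple cube covered √(0.4² + 2.3²) ≈ 2.3 units.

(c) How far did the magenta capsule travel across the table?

2.4

The magenta capsule moved from about (8.7, 5.8) to (11.1, 5.8), a distance of √(2.4² + 0.0²) ≈ 2.4.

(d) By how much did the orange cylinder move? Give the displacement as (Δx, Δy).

(-0.4, 1.2)

The orange cylinder was at about (3.7, 1.2) and moved to about (3.3, 2.4).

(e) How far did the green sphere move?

2.4

From (5.0, 1.8) to (7.3, 1.3), the green sphere covered √(2.3² + 0.5²) ≈ 2.4 units.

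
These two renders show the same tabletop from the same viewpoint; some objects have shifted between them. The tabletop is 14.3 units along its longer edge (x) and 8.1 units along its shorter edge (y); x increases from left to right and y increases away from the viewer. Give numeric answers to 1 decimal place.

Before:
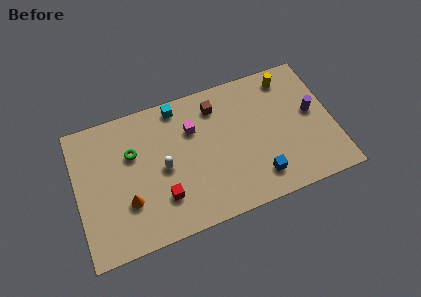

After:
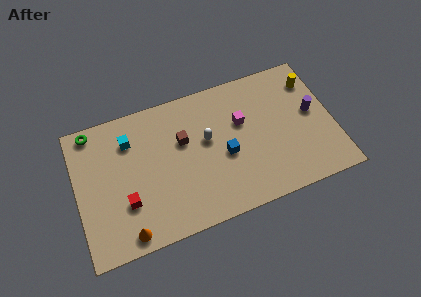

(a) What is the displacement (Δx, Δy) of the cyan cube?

(-2.8, -1.1)

From the two frames, the cyan cube sits at roughly (5.9, 7.2) before and (3.1, 6.1) after.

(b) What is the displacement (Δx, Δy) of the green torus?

(-2.1, 2.0)

The green torus started near (3.2, 5.3) and ended near (1.1, 7.3).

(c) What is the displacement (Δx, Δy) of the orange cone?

(-0.2, -1.7)

The orange cone was at about (2.7, 2.6) and moved to about (2.5, 0.9).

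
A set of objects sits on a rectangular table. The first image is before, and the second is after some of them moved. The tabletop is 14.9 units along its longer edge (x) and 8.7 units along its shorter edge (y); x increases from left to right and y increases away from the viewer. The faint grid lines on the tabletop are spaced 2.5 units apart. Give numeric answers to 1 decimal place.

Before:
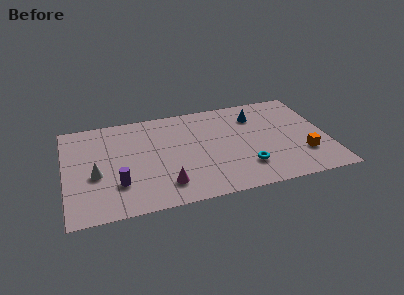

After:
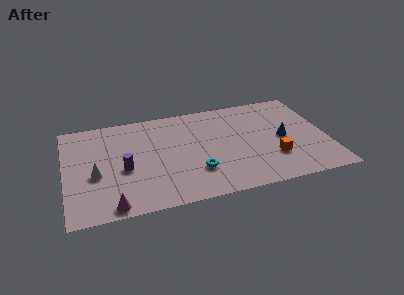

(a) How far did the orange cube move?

1.7

The orange cube was near (13.4, 2.5) before and (11.7, 2.6) after, so it travelled √(1.7² + 0.1²) ≈ 1.7 units.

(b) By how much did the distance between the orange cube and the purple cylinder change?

-2.0

They were about 10.5 units apart before and 8.5 after — 2.0 units closer together.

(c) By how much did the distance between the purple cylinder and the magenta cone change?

+0.3

Before: roughly 2.7 units apart; after: 3.0. That's 0.3 units further apart.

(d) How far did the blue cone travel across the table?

2.8

From (11.0, 6.6) to (12.4, 4.2), the blue cone covered √(1.4² + 2.4²) ≈ 2.8 units.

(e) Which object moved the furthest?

the magenta cone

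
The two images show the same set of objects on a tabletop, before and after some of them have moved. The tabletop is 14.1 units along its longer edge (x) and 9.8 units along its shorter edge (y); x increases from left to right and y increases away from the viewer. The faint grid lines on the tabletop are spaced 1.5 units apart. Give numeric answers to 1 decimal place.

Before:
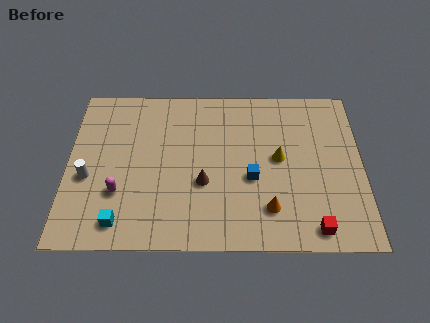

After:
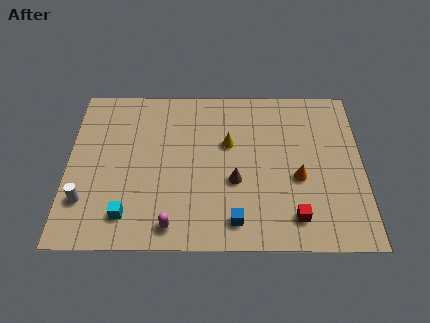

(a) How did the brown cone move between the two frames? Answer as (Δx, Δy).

(1.5, 0.1)

The brown cone started near (6.5, 3.7) and ended near (8.0, 3.8).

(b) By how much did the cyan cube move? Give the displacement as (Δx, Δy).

(0.3, 0.4)

The cyan cube was at about (2.6, 1.4) and moved to about (2.9, 1.8).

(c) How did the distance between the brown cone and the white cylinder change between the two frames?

+1.7

They were about 5.5 units apart before and 7.2 after — 1.7 units further apart.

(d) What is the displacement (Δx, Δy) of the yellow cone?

(-2.4, 0.9)

The yellow cone started near (10.1, 5.2) and ended near (7.7, 6.1).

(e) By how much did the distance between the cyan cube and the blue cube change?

-1.6

Before: roughly 6.7 units apart; after: 5.1. That's 1.6 units closer together.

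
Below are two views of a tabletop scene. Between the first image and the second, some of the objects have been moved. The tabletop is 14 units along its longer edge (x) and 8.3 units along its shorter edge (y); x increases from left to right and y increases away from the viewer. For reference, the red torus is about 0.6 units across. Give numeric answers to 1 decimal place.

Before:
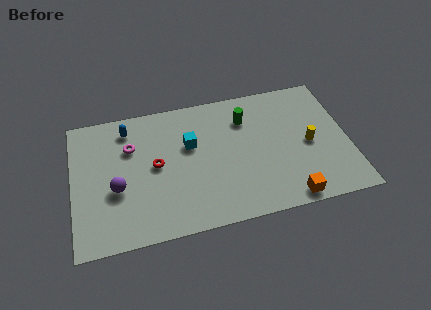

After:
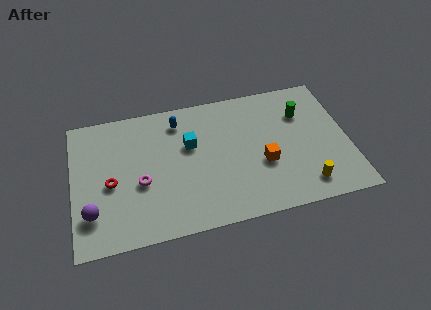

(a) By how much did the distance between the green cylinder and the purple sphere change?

+4.2

The distance was about 7.3 in the first image and 11.5 in the second, so they moved 4.2 units further apart.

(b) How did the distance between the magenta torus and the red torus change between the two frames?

-0.3

They were about 1.8 units apart before and 1.5 after — 0.3 units closer together.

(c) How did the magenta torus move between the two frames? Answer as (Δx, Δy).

(0.4, -2.3)

From the two frames, the magenta torus sits at roughly (3.0, 5.7) before and (3.4, 3.4) after.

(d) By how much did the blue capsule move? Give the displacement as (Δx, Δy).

(2.6, -0.1)

From the two frames, the blue capsule sits at roughly (2.9, 6.9) before and (5.5, 6.8) after.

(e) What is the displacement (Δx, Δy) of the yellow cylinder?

(-0.4, -2.5)

From the two frames, the yellow cylinder sits at roughly (12.0, 3.9) before and (11.6, 1.4) after.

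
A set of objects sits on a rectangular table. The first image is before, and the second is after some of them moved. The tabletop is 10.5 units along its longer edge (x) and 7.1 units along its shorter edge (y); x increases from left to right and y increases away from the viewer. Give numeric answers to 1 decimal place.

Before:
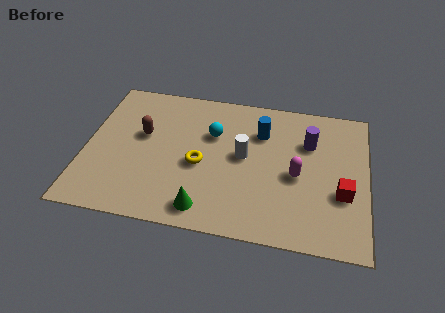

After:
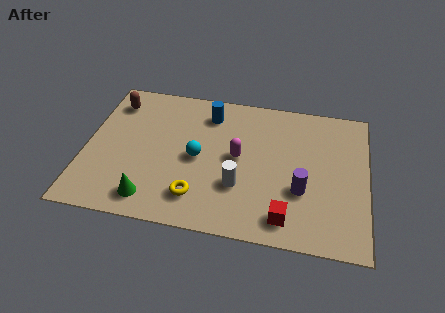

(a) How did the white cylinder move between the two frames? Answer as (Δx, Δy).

(-0.1, -1.5)

The white cylinder was at about (5.9, 3.8) and moved to about (5.8, 2.3).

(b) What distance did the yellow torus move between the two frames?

1.6

The yellow torus was near (4.3, 3.1) before and (4.3, 1.5) after, so it travelled √(0.0² + 1.6²) ≈ 1.6 units.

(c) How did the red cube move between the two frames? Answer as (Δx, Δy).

(-2.0, -1.5)

The red cube started near (9.6, 2.6) and ended near (7.6, 1.1).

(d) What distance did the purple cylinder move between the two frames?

2.4

The purple cylinder moved from about (8.3, 4.9) to (8.1, 2.5), a distance of √(0.2² + 2.4²) ≈ 2.4.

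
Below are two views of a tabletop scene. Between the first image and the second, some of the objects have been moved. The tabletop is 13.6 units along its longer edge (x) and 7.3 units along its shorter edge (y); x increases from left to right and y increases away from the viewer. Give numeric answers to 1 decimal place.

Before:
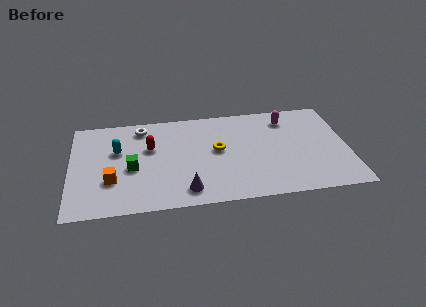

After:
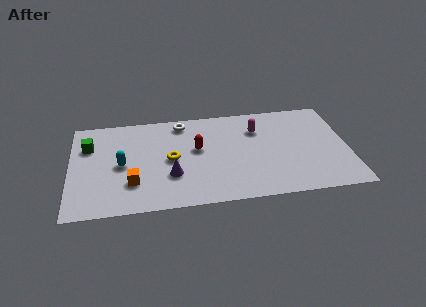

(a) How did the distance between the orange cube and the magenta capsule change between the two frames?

-2.4

They were about 9.4 units apart before and 7.0 after — 2.4 units closer together.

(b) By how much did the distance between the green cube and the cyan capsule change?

+0.7

They were about 1.6 units apart before and 2.3 after — 0.7 units further apart.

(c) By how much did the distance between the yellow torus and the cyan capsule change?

-2.5

The distance was about 4.9 in the first image and 2.4 in the second, so they moved 2.5 units closer together.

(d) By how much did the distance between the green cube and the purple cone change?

+1.5

The distance was about 3.3 in the first image and 4.8 in the second, so they moved 1.5 units further apart.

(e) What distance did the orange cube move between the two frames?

1.0

From (2.0, 2.4) to (3.0, 2.1), the orange cube covered √(1.0² + 0.3²) ≈ 1.0 units.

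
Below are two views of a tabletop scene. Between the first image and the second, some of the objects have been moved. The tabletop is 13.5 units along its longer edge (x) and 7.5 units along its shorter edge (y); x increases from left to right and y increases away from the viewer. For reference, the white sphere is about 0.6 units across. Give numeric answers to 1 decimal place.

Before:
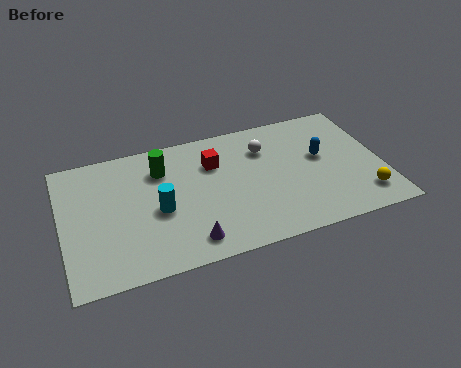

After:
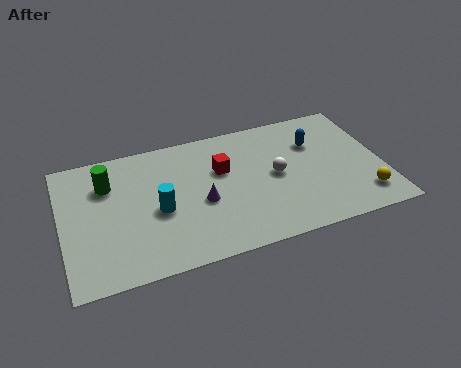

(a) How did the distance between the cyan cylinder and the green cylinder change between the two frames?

+0.6

They were about 2.3 units apart before and 2.9 after — 0.6 units further apart.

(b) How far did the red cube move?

0.6

The red cube moved from about (6.5, 5.3) to (6.8, 4.8), a distance of √(0.3² + 0.5²) ≈ 0.6.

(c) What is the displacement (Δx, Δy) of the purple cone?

(0.7, 2.0)

The purple cone started near (5.1, 1.2) and ended near (5.8, 3.2).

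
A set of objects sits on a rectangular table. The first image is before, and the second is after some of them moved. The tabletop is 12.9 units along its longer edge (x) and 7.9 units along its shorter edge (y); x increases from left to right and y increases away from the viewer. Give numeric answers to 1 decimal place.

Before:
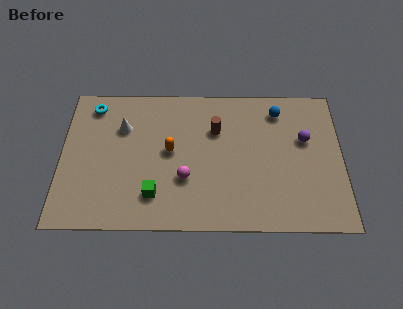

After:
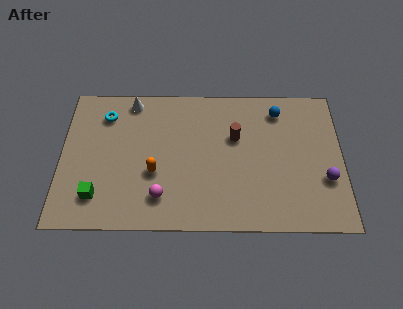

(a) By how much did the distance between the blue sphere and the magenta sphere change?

+1.5

Before: roughly 5.7 units apart; after: 7.2. That's 1.5 units further apart.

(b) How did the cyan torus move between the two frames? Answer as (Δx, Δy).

(0.6, -0.5)

The cyan torus started near (1.4, 6.7) and ended near (2.0, 6.2).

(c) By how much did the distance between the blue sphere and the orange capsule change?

+1.2

The distance was about 5.5 in the first image and 6.7 in the second, so they moved 1.2 units further apart.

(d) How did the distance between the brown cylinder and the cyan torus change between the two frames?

+0.3

They were about 5.8 units apart before and 6.1 after — 0.3 units further apart.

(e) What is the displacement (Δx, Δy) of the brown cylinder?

(0.9, -0.4)

The brown cylinder started near (7.1, 5.4) and ended near (8.0, 5.0).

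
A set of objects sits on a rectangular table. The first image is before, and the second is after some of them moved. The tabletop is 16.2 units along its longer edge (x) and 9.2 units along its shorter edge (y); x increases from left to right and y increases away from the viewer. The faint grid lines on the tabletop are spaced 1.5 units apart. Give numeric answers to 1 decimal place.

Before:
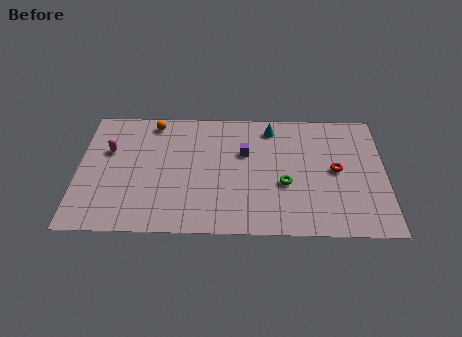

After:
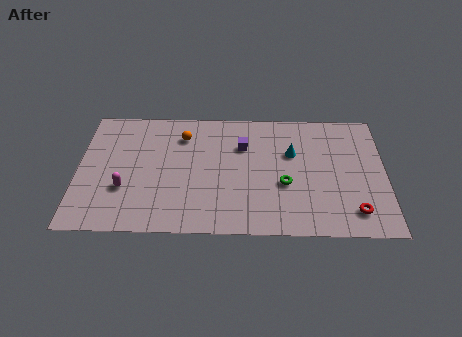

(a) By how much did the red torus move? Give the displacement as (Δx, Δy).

(0.9, -3.0)

From the two frames, the red torus sits at roughly (13.6, 4.7) before and (14.5, 1.7) after.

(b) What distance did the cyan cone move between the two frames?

2.2

The cyan cone was near (10.2, 7.8) before and (11.3, 5.9) after, so it travelled √(1.1² + 1.9²) ≈ 2.2 units.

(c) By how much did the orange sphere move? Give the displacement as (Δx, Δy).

(1.6, -1.0)

The orange sphere started near (3.9, 8.1) and ended near (5.5, 7.1).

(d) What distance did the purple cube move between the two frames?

0.5

The purple cube was near (8.8, 5.9) before and (8.7, 6.4) after, so it travelled √(0.1² + 0.5²) ≈ 0.5 units.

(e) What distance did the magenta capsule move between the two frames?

2.9

The magenta capsule was near (1.6, 5.9) before and (2.5, 3.1) after, so it travelled √(0.9² + 2.8²) ≈ 2.9 units.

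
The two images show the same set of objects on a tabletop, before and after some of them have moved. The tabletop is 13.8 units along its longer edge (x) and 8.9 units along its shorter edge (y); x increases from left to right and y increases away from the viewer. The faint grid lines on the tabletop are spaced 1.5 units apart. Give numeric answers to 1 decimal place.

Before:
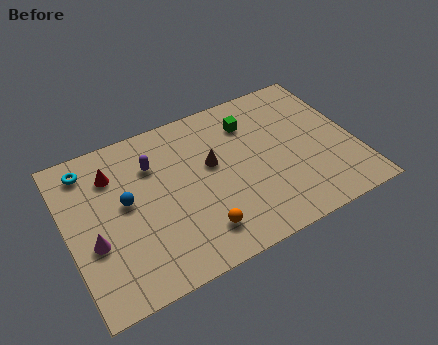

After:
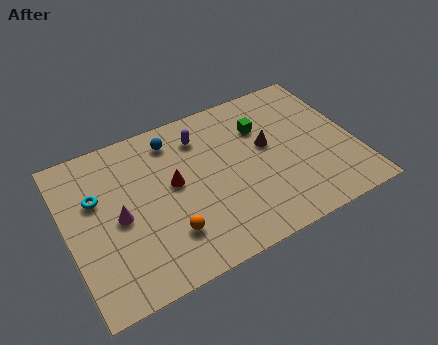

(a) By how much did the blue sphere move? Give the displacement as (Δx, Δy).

(2.6, 2.5)

From the two frames, the blue sphere sits at roughly (2.8, 4.9) before and (5.4, 7.4) after.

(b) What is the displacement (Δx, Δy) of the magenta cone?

(1.3, 0.8)

From the two frames, the magenta cone sits at roughly (1.1, 3.4) before and (2.4, 4.2) after.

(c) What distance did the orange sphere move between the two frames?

1.5

From (5.9, 1.8) to (4.5, 2.3), the orange sphere covered √(1.4² + 0.5²) ≈ 1.5 units.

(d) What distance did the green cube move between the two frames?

0.7

From (9.1, 6.8) to (9.6, 6.3), the green cube covered √(0.5² + 0.5²) ≈ 0.7 units.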